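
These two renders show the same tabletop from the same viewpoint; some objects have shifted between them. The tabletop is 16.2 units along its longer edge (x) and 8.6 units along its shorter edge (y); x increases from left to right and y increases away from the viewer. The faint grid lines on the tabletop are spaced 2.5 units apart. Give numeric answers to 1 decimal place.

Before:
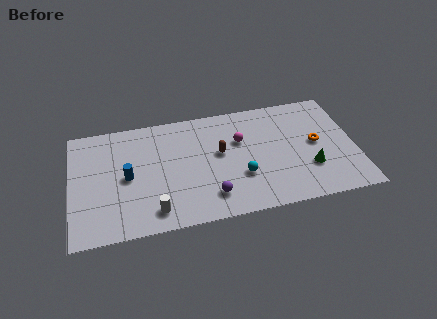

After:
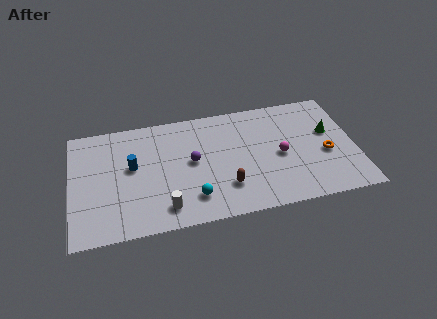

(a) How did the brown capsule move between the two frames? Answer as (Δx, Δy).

(0.2, -2.6)

From the two frames, the brown capsule sits at roughly (8.5, 4.9) before and (8.7, 2.3) after.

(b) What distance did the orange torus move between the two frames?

1.0

The orange torus was near (14.0, 4.5) before and (14.5, 3.6) after, so it travelled √(0.5² + 0.9²) ≈ 1.0 units.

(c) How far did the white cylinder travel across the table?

0.6

The white cylinder was near (4.6, 1.4) before and (5.2, 1.5) after, so it travelled √(0.6² + 0.1²) ≈ 0.6 units.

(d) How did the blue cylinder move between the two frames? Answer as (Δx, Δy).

(0.3, 0.7)

The blue cylinder started near (3.2, 4.2) and ended near (3.5, 4.9).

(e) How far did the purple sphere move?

2.9

From (7.8, 1.8) to (6.9, 4.6), the purple sphere covered √(0.9² + 2.8²) ≈ 2.9 units.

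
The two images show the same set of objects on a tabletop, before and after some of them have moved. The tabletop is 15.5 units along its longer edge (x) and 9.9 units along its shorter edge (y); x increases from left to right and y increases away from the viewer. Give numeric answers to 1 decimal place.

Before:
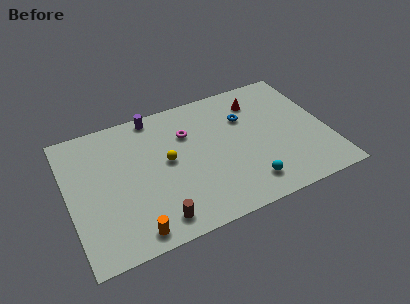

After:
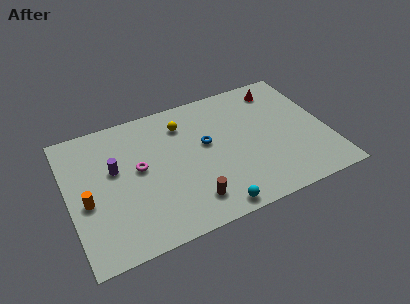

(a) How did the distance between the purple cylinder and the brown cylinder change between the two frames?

-1.9

Before: roughly 7.6 units apart; after: 5.7. That's 1.9 units closer together.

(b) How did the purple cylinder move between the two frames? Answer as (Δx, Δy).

(-2.7, -3.1)

The purple cylinder started near (5.5, 9.0) and ended near (2.8, 5.9).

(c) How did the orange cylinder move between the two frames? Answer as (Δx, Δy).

(-2.4, 3.1)

The orange cylinder started near (3.4, 1.1) and ended near (1.0, 4.2).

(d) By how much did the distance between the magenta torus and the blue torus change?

+0.6

The distance was about 3.5 in the first image and 4.1 in the second, so they moved 0.6 units further apart.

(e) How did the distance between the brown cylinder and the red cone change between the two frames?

-0.5

Before: roughly 9.4 units apart; after: 8.9. That's 0.5 units closer together.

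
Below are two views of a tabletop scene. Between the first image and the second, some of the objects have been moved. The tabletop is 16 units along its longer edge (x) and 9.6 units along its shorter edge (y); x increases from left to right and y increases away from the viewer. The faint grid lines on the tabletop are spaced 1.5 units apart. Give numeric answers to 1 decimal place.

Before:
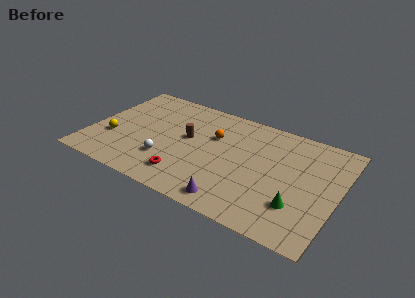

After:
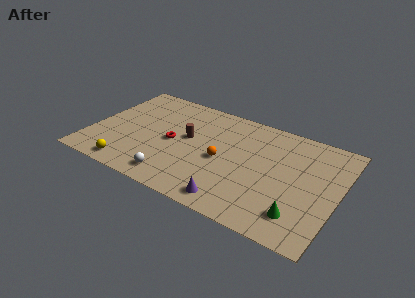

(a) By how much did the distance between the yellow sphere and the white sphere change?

-0.8

They were about 3.7 units apart before and 2.9 after — 0.8 units closer together.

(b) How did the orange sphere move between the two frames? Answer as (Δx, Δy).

(0.8, -1.9)

From the two frames, the orange sphere sits at roughly (7.8, 6.3) before and (8.6, 4.4) after.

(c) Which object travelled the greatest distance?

the red torus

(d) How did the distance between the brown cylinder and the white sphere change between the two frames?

+1.2

The distance was about 2.8 in the first image and 4.0 in the second, so they moved 1.2 units further apart.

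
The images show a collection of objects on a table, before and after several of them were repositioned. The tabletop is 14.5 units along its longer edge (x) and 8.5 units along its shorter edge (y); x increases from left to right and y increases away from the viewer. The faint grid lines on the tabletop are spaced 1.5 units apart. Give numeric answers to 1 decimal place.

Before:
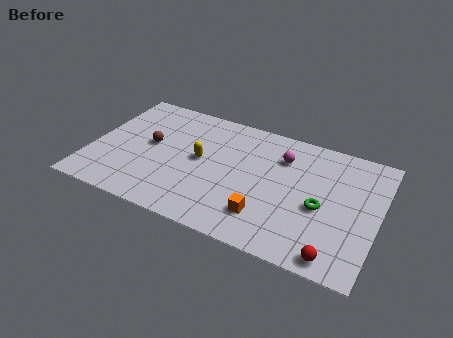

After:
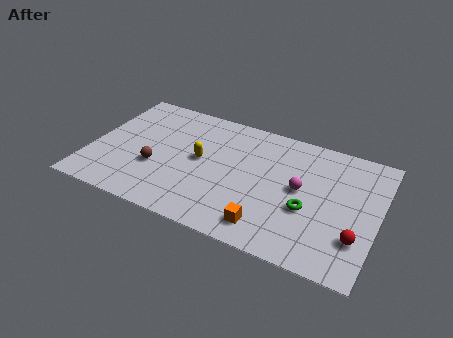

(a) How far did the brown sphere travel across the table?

1.6

The brown sphere was near (2.9, 4.6) before and (3.4, 3.1) after, so it travelled √(0.5² + 1.5²) ≈ 1.6 units.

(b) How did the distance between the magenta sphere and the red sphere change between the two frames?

-2.6

Before: roughly 6.3 units apart; after: 3.7. That's 2.6 units closer together.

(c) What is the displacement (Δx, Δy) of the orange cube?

(0.2, -0.6)

From the two frames, the orange cube sits at roughly (9.1, 2.0) before and (9.3, 1.4) after.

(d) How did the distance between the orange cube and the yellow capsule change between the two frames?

+0.5

The distance was about 4.4 in the first image and 4.9 in the second, so they moved 0.5 units further apart.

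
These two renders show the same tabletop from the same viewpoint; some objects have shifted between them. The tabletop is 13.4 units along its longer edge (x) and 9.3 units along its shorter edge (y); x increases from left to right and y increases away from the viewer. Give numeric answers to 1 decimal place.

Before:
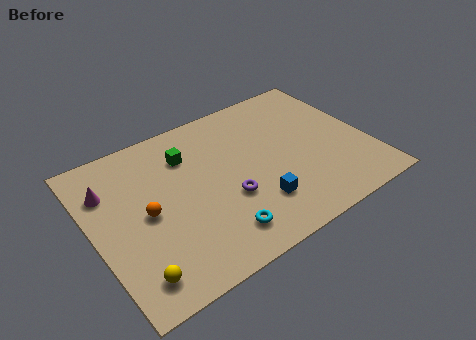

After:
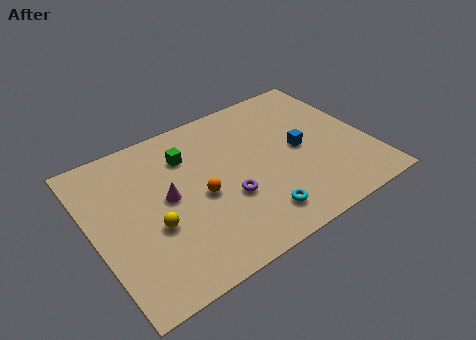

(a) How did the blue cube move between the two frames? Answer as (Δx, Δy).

(2.6, 2.2)

The blue cube started near (7.5, 2.4) and ended near (10.1, 4.6).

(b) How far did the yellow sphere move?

2.5

The yellow sphere moved from about (1.4, 1.5) to (2.7, 3.6), a distance of √(1.3² + 2.1²) ≈ 2.5.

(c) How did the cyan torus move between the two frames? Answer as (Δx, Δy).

(1.9, 0.0)

From the two frames, the cyan torus sits at roughly (5.5, 1.7) before and (7.4, 1.7) after.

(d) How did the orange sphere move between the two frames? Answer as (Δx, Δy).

(2.6, -0.3)

The orange sphere was at about (2.5, 4.5) and moved to about (5.1, 4.2).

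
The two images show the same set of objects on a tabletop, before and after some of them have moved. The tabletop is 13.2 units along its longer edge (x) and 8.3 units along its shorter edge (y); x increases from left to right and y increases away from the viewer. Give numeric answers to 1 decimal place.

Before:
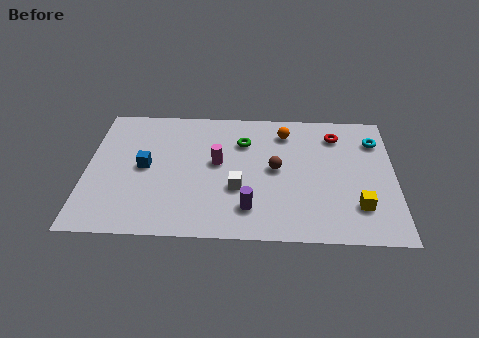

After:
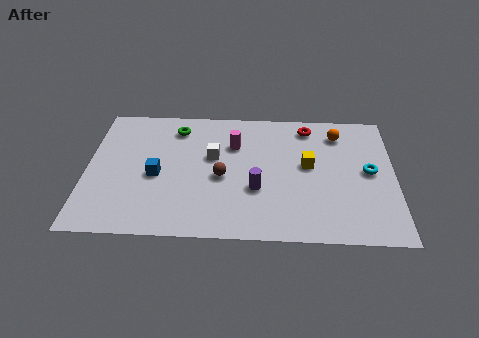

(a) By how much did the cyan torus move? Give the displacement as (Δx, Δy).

(-0.3, -2.0)

The cyan torus was at about (12.4, 6.3) and moved to about (12.1, 4.3).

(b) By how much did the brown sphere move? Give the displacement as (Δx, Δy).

(-2.3, -0.6)

From the two frames, the brown sphere sits at roughly (8.1, 4.3) before and (5.8, 3.7) after.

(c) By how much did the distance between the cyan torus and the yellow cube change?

-1.7

The distance was about 4.3 in the first image and 2.6 in the second, so they moved 1.7 units closer together.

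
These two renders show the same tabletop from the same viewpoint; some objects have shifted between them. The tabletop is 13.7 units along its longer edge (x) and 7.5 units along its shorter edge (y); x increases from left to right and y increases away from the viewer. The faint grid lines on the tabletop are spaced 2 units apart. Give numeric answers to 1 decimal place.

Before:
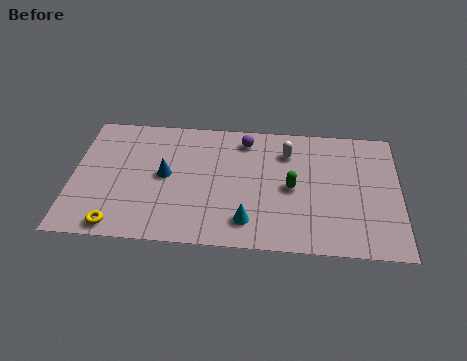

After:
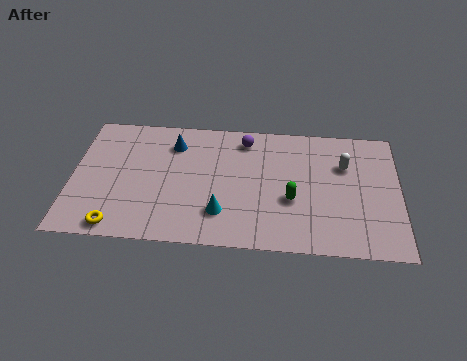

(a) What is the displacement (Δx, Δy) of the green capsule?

(0.0, -0.7)

From the two frames, the green capsule sits at roughly (9.2, 3.6) before and (9.2, 2.9) after.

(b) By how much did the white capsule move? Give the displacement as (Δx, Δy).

(2.4, -0.6)

The white capsule was at about (9.0, 5.7) and moved to about (11.4, 5.1).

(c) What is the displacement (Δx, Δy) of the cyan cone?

(-1.1, 0.4)

From the two frames, the cyan cone sits at roughly (7.4, 1.5) before and (6.3, 1.9) after.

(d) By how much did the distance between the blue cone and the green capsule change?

+0.5

Before: roughly 5.3 units apart; after: 5.8. That's 0.5 units further apart.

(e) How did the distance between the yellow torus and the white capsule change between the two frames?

+1.8

The distance was about 8.5 in the first image and 10.3 in the second, so they moved 1.8 units further apart.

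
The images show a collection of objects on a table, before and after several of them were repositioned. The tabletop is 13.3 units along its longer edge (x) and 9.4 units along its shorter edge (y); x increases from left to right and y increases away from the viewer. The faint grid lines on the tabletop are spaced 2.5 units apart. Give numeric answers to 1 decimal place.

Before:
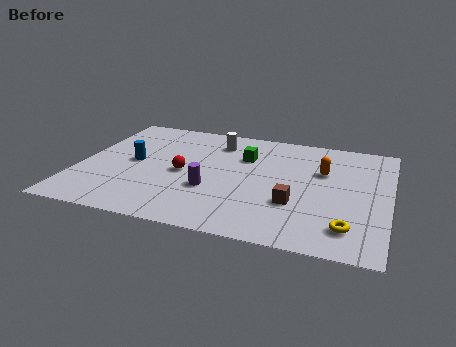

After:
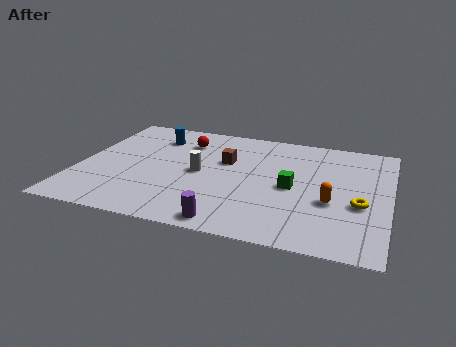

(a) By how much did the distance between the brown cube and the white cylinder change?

-4.1

They were about 5.7 units apart before and 1.6 after — 4.1 units closer together.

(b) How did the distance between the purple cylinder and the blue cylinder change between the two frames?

+3.6

The distance was about 3.8 in the first image and 7.4 in the second, so they moved 3.6 units further apart.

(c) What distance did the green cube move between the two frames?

3.0

From (7.0, 6.5) to (9.2, 4.4), the green cube covered √(2.2² + 2.1²) ≈ 3.0 units.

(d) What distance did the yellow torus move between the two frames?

1.9

The yellow torus was near (11.7, 1.8) before and (12.1, 3.7) after, so it travelled √(0.4² + 1.9²) ≈ 1.9 units.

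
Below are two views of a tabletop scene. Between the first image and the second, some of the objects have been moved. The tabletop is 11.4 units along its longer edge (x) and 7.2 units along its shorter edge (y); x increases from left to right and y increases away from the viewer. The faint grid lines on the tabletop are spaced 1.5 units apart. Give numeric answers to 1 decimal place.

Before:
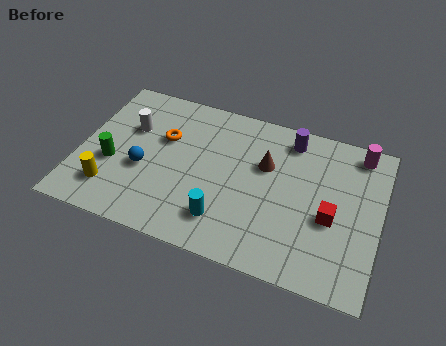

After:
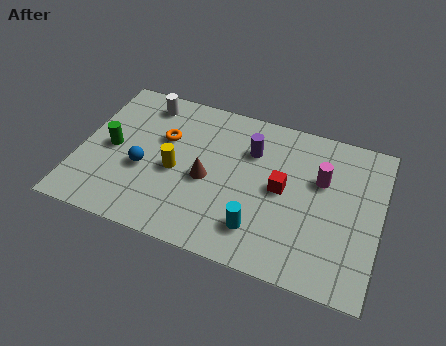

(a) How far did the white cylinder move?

1.5

The white cylinder moved from about (1.8, 4.7) to (2.2, 6.1), a distance of √(0.4² + 1.4²) ≈ 1.5.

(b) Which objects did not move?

the blue sphere and the orange torus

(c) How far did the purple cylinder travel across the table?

1.7

From (7.8, 6.1) to (6.4, 5.1), the purple cylinder covered √(1.4² + 1.0²) ≈ 1.7 units.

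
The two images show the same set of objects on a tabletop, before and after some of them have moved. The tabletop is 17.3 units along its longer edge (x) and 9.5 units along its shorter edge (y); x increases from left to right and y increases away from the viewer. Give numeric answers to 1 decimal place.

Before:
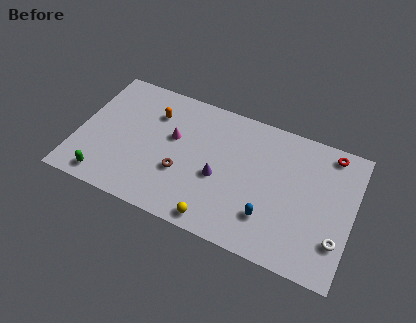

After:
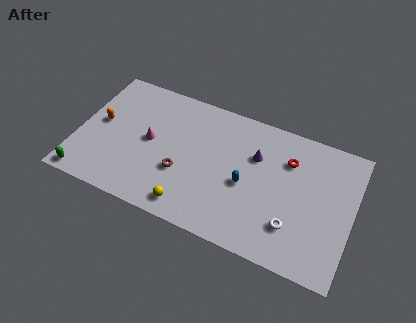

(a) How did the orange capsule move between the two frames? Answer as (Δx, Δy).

(-3.2, -1.9)

The orange capsule was at about (4.5, 7.0) and moved to about (1.3, 5.1).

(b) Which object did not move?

the brown torus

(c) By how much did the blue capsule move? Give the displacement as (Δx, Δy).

(-1.6, 1.7)

The blue capsule was at about (12.3, 2.5) and moved to about (10.7, 4.2).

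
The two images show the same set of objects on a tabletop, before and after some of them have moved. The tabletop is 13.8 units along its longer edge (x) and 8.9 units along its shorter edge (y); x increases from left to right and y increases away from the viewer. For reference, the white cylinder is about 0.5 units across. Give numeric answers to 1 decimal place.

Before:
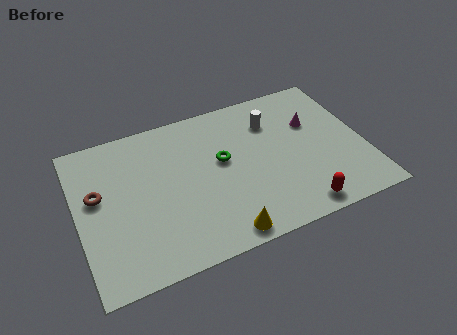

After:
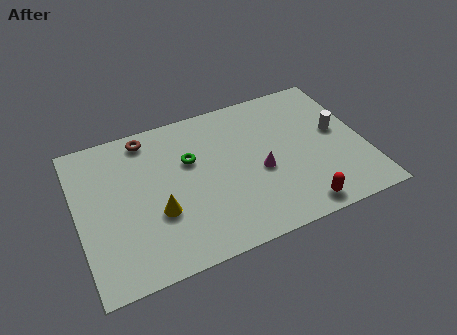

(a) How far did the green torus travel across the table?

1.6

The green torus was near (7.0, 5.1) before and (5.5, 5.7) after, so it travelled √(1.5² + 0.6²) ≈ 1.6 units.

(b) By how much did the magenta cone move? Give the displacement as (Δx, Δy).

(-2.8, -2.0)

The magenta cone started near (11.5, 5.8) and ended near (8.7, 3.8).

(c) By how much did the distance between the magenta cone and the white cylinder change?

+2.0

Before: roughly 2.1 units apart; after: 4.1. That's 2.0 units further apart.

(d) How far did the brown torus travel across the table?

3.7

The brown torus was near (1.0, 5.2) before and (3.6, 7.8) after, so it travelled √(2.6² + 2.6²) ≈ 3.7 units.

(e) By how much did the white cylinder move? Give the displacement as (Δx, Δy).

(3.0, -1.7)

The white cylinder was at about (9.6, 6.6) and moved to about (12.6, 4.9).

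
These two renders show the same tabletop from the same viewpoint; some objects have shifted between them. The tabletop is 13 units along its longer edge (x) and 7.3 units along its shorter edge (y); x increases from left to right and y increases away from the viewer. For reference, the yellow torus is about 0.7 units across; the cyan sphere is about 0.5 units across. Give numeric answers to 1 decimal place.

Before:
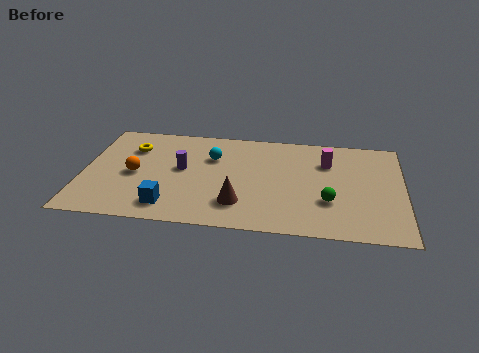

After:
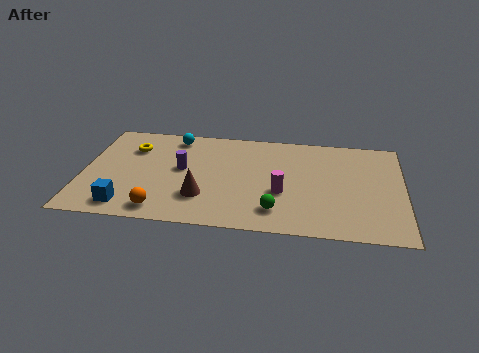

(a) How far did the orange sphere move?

2.7

The orange sphere moved from about (2.1, 3.4) to (3.3, 1.0), a distance of √(1.2² + 2.4²) ≈ 2.7.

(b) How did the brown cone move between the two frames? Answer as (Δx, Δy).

(-1.5, 0.3)

The brown cone was at about (6.4, 1.8) and moved to about (4.9, 2.1).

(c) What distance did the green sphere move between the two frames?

2.3

From (10.0, 2.4) to (7.9, 1.5), the green sphere covered √(2.1² + 0.9²) ≈ 2.3 units.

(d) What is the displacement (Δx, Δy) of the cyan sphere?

(-1.6, 1.3)

The cyan sphere started near (5.2, 5.0) and ended near (3.6, 6.3).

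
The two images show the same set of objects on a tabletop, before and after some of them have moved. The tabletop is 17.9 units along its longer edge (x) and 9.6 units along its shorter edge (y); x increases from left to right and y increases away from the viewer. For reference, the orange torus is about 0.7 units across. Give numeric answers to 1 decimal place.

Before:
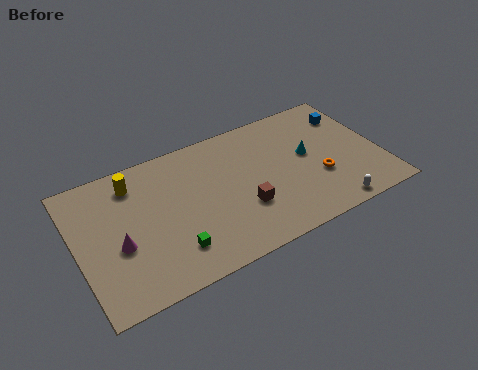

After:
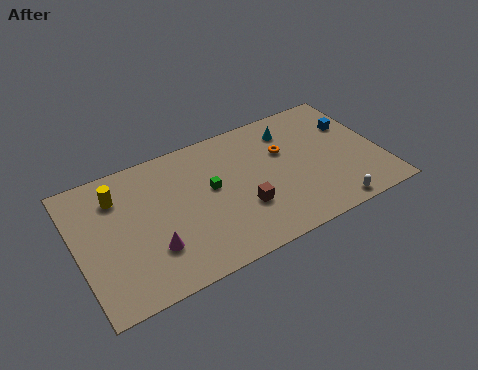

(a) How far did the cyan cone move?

2.4

The cyan cone moved from about (13.7, 5.3) to (13.0, 7.6), a distance of √(0.7² + 2.3²) ≈ 2.4.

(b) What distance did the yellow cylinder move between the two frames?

1.1

The yellow cylinder was near (3.6, 7.8) before and (2.6, 7.3) after, so it travelled √(1.0² + 0.5²) ≈ 1.1 units.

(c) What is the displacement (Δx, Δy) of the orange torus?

(-1.7, 2.8)

The orange torus was at about (14.1, 3.4) and moved to about (12.4, 6.2).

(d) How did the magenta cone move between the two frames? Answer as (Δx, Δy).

(1.8, -1.1)

From the two frames, the magenta cone sits at roughly (2.3, 3.9) before and (4.1, 2.8) after.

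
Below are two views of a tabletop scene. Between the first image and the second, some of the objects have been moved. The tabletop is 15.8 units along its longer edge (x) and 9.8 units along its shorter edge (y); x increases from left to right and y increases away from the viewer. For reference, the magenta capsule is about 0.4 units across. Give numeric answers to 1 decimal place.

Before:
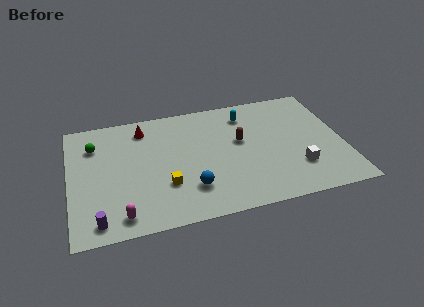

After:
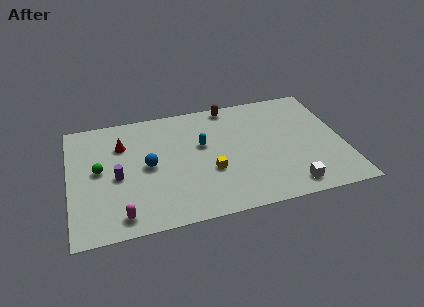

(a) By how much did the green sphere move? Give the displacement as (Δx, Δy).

(0.2, -2.1)

From the two frames, the green sphere sits at roughly (1.5, 7.3) before and (1.7, 5.2) after.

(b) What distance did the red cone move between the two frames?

1.7

The red cone moved from about (4.4, 8.1) to (3.1, 7.0), a distance of √(1.3² + 1.1²) ≈ 1.7.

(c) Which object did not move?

the magenta capsule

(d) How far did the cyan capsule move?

3.4

From (10.4, 7.9) to (7.7, 5.9), the cyan capsule covered √(2.7² + 2.0²) ≈ 3.4 units.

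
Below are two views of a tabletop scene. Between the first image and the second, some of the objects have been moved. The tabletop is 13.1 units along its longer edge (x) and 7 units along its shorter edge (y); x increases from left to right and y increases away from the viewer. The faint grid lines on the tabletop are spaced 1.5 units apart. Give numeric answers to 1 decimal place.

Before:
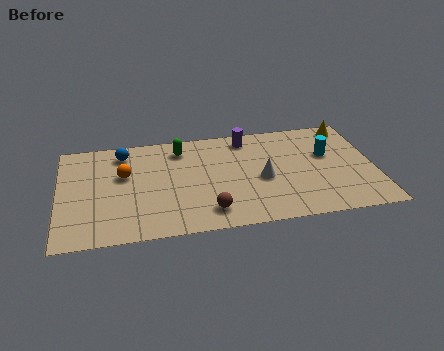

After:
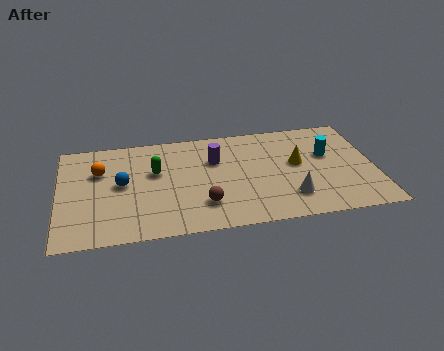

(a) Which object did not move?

the cyan cylinder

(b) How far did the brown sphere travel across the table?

0.5

The brown sphere was near (6.1, 1.3) before and (5.9, 1.8) after, so it travelled √(0.2² + 0.5²) ≈ 0.5 units.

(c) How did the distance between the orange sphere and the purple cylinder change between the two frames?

-0.7

They were about 5.5 units apart before and 4.8 after — 0.7 units closer together.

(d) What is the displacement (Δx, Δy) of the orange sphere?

(-1.0, 0.4)

The orange sphere was at about (2.7, 4.3) and moved to about (1.7, 4.7).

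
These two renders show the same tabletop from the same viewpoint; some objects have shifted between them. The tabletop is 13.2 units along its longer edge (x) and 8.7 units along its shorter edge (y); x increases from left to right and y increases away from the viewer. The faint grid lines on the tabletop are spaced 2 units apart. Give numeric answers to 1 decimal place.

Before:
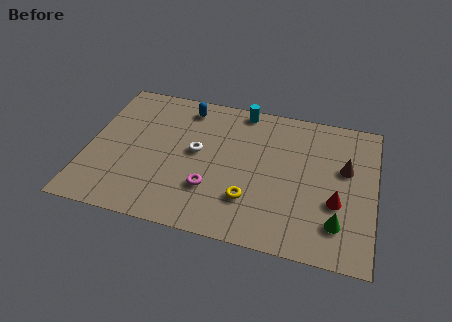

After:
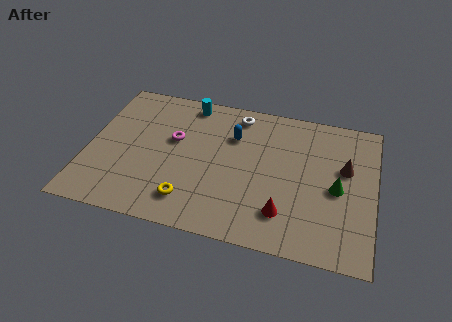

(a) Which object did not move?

the brown cone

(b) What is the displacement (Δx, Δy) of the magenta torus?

(-1.9, 2.6)

The magenta torus was at about (5.8, 2.6) and moved to about (3.9, 5.2).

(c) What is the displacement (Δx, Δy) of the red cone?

(-2.3, -1.2)

The red cone was at about (11.5, 3.2) and moved to about (9.2, 2.0).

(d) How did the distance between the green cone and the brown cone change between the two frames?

-2.0

They were about 3.3 units apart before and 1.3 after — 2.0 units closer together.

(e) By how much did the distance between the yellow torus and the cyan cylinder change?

+0.5

The distance was about 5.5 in the first image and 6.0 in the second, so they moved 0.5 units further apart.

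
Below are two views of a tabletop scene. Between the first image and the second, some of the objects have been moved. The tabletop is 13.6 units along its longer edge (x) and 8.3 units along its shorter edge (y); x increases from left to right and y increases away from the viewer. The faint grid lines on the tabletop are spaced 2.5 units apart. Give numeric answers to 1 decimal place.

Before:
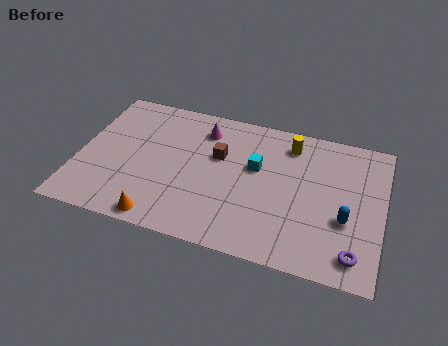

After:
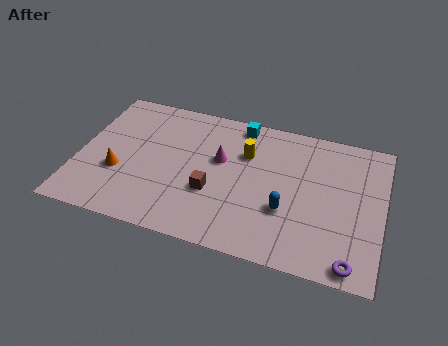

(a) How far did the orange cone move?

3.0

From (4.0, 0.8) to (1.9, 3.0), the orange cone covered √(2.1² + 2.2²) ≈ 3.0 units.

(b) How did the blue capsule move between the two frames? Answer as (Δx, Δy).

(-2.6, -0.2)

The blue capsule was at about (12.0, 3.1) and moved to about (9.4, 2.9).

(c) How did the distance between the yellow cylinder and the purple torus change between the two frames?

+0.6

Before: roughly 6.4 units apart; after: 7.0. That's 0.6 units further apart.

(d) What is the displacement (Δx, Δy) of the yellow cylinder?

(-1.9, -1.1)

The yellow cylinder started near (9.3, 6.8) and ended near (7.4, 5.7).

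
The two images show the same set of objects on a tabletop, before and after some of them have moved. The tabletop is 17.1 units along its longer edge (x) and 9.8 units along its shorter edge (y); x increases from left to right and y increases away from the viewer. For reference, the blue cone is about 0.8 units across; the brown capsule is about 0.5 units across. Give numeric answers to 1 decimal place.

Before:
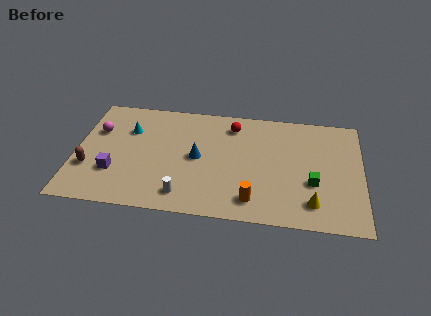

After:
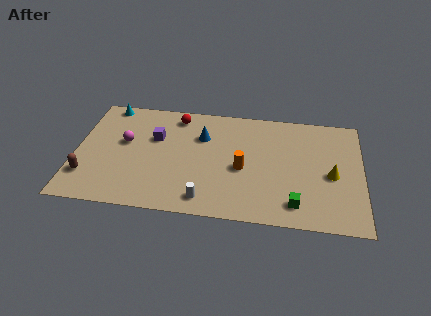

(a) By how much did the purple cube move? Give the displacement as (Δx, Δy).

(2.3, 3.3)

The purple cube was at about (2.4, 3.0) and moved to about (4.7, 6.3).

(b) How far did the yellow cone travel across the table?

2.7

From (14.2, 1.9) to (15.3, 4.4), the yellow cone covered √(1.1² + 2.5²) ≈ 2.7 units.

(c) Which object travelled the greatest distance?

the purple cube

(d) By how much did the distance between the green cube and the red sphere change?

+3.3

Before: roughly 6.6 units apart; after: 9.9. That's 3.3 units further apart.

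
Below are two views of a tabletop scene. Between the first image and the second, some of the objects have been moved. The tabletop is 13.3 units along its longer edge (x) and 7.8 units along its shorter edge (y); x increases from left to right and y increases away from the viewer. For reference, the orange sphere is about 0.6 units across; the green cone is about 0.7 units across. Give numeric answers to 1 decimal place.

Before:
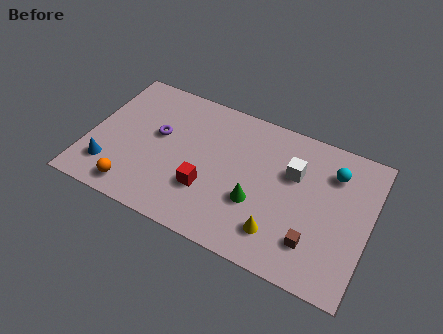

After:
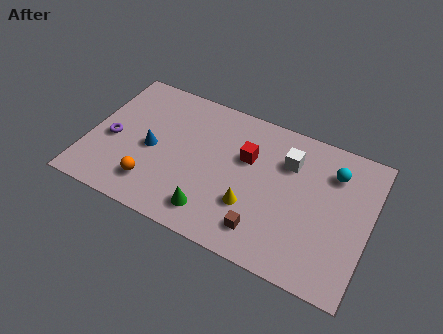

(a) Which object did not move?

the cyan sphere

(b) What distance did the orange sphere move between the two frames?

1.0

The orange sphere was near (2.5, 1.1) before and (3.3, 1.7) after, so it travelled √(0.8² + 0.6²) ≈ 1.0 units.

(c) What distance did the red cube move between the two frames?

3.0

The red cube was near (5.8, 2.5) before and (7.4, 5.0) after, so it travelled √(1.6² + 2.5²) ≈ 3.0 units.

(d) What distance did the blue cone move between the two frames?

2.5

From (1.2, 1.8) to (3.0, 3.6), the blue cone covered √(1.8² + 1.8²) ≈ 2.5 units.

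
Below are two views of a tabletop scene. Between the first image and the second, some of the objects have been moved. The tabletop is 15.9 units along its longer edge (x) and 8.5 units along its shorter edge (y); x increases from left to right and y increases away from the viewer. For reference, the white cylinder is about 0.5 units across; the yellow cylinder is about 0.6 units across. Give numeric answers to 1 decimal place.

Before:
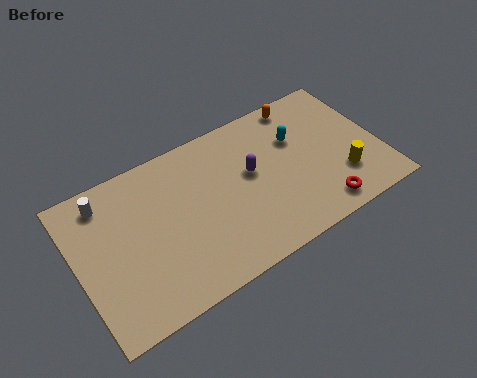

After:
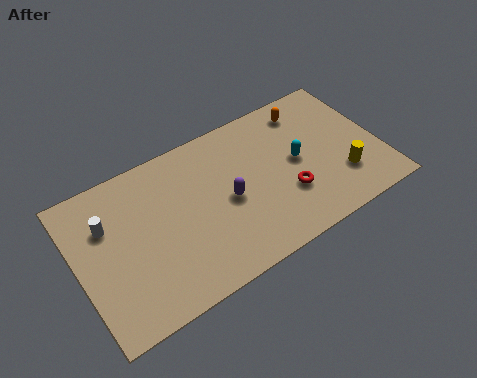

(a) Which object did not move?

the yellow cylinder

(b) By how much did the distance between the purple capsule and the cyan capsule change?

+1.1

The distance was about 2.7 in the first image and 3.8 in the second, so they moved 1.1 units further apart.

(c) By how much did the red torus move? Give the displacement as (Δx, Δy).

(-1.5, 1.6)

From the two frames, the red torus sits at roughly (12.3, 1.2) before and (10.8, 2.8) after.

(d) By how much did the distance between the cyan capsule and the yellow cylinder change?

-0.9

Before: roughly 3.8 units apart; after: 2.9. That's 0.9 units closer together.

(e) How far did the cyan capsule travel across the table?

1.3

From (11.8, 5.7) to (11.6, 4.4), the cyan capsule covered √(0.2² + 1.3²) ≈ 1.3 units.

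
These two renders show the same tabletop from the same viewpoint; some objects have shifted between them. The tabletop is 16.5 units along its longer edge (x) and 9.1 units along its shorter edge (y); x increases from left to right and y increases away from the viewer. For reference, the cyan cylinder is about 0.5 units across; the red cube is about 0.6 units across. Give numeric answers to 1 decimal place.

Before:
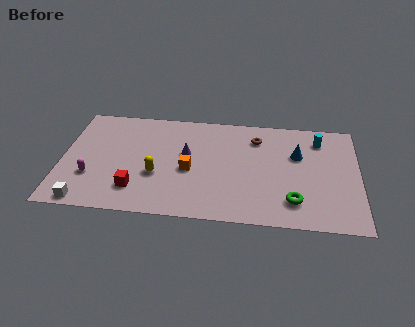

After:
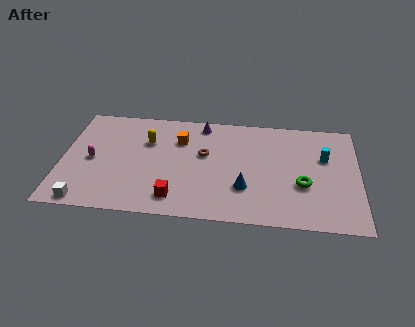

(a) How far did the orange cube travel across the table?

2.6

The orange cube moved from about (7.1, 4.0) to (6.5, 6.5), a distance of √(0.6² + 2.5²) ≈ 2.6.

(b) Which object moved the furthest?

the blue cone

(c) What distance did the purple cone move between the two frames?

2.7

The purple cone was near (6.9, 5.4) before and (7.7, 8.0) after, so it travelled √(0.8² + 2.6²) ≈ 2.7 units.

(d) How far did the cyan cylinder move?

1.5

The cyan cylinder was near (14.3, 7.3) before and (14.6, 5.8) after, so it travelled √(0.3² + 1.5²) ≈ 1.5 units.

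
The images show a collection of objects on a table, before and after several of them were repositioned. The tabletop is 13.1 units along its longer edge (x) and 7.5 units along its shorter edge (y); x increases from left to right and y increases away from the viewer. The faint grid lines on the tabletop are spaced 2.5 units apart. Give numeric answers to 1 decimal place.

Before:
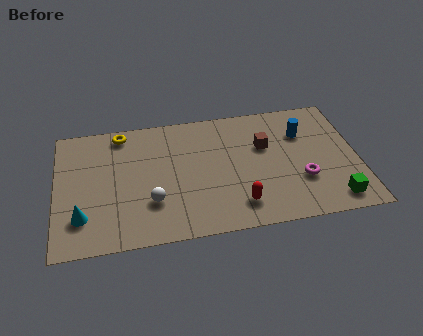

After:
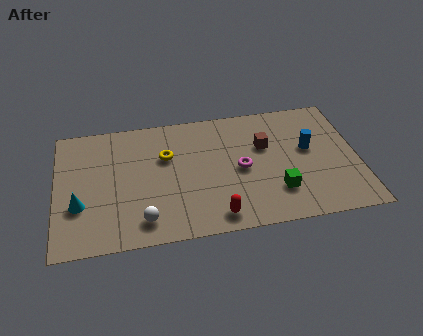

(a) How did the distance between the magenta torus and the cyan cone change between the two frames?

-2.4

Before: roughly 9.5 units apart; after: 7.1. That's 2.4 units closer together.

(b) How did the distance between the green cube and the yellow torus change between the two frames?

-5.0

The distance was about 10.5 in the first image and 5.5 in the second, so they moved 5.0 units closer together.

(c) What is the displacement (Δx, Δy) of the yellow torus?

(1.9, -1.7)

From the two frames, the yellow torus sits at roughly (2.9, 6.6) before and (4.8, 4.9) after.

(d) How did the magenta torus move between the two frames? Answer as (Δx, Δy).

(-2.6, 1.1)

The magenta torus started near (10.6, 2.5) and ended near (8.0, 3.6).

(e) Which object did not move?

the brown cube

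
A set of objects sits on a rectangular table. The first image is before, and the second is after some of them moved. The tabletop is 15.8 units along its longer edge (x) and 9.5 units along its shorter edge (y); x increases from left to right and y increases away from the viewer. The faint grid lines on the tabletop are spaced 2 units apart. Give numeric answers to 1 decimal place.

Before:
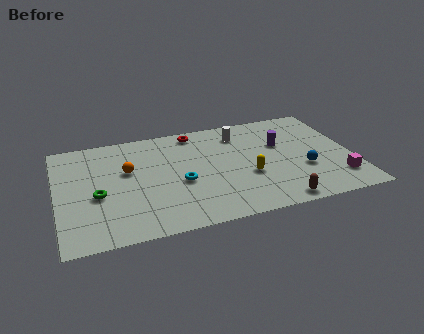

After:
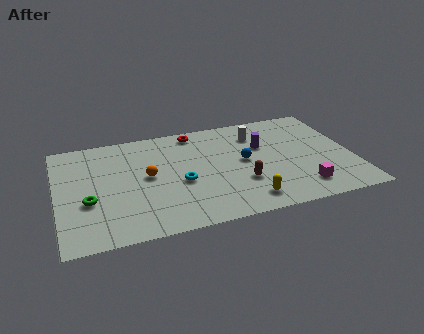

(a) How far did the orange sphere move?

1.3

The orange sphere was near (3.8, 5.8) before and (4.8, 5.0) after, so it travelled √(1.0² + 0.8²) ≈ 1.3 units.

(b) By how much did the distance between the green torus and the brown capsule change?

-1.7

Before: roughly 9.8 units apart; after: 8.1. That's 1.7 units closer together.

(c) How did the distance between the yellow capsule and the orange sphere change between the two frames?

-0.6

They were about 6.7 units apart before and 6.1 after — 0.6 units closer together.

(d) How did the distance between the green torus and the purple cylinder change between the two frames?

-0.4

The distance was about 10.2 in the first image and 9.8 in the second, so they moved 0.4 units closer together.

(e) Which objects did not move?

the red torus and the cyan torus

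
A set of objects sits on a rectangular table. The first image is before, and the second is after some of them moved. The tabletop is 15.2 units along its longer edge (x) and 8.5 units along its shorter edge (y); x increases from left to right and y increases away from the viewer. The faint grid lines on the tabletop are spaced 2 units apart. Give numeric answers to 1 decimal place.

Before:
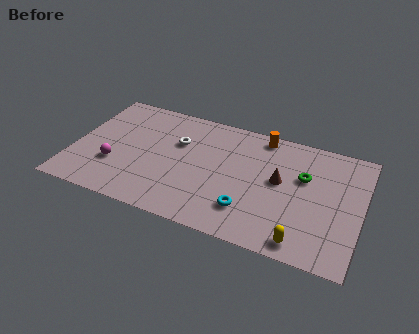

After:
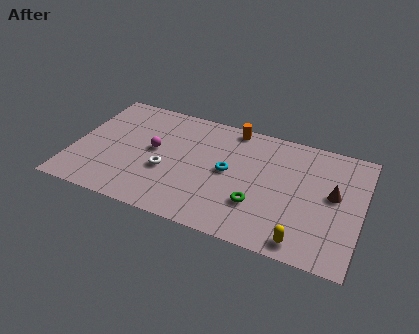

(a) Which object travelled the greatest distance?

the green torus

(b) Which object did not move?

the yellow capsule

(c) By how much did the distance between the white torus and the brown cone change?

+3.2

Before: roughly 5.6 units apart; after: 8.8. That's 3.2 units further apart.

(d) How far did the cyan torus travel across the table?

2.6

From (9.5, 2.1) to (8.2, 4.4), the cyan torus covered √(1.3² + 2.3²) ≈ 2.6 units.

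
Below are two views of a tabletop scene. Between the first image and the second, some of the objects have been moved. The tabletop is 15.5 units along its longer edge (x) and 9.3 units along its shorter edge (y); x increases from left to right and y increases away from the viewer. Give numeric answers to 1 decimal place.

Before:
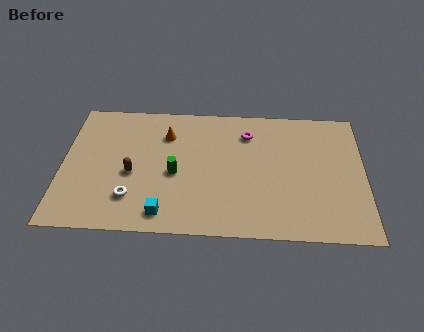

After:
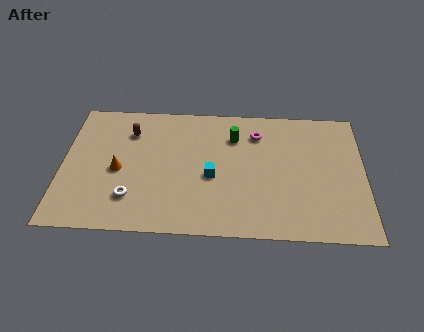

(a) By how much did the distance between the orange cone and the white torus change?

-2.9

They were about 4.9 units apart before and 2.0 after — 2.9 units closer together.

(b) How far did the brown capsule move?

3.0

From (3.6, 4.0) to (3.4, 7.0), the brown capsule covered √(0.2² + 3.0²) ≈ 3.0 units.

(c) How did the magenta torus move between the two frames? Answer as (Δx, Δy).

(0.5, 0.0)

The magenta torus started near (9.5, 7.2) and ended near (10.0, 7.2).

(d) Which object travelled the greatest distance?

the green cylinder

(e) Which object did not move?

the white torus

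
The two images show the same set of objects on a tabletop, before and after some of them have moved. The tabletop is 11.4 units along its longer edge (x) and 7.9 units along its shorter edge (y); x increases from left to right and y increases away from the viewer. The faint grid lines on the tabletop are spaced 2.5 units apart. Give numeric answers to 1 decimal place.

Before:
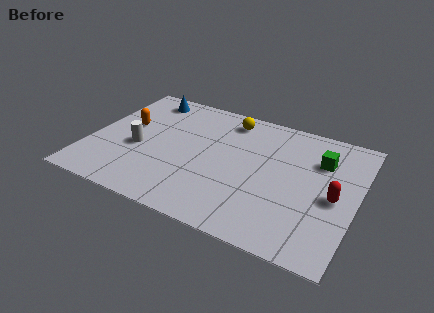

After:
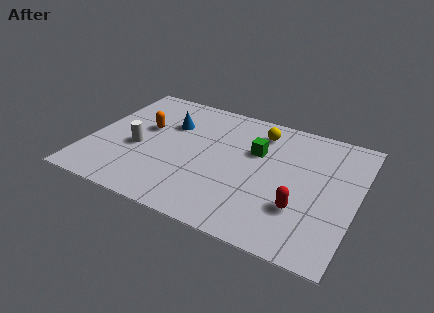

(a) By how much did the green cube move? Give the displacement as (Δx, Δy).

(-2.7, -0.5)

The green cube started near (9.7, 5.6) and ended near (7.0, 5.1).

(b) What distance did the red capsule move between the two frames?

1.8

The red capsule moved from about (10.5, 3.6) to (9.2, 2.4), a distance of √(1.3² + 1.2²) ≈ 1.8.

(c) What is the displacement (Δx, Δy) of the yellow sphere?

(1.4, -0.3)

From the two frames, the yellow sphere sits at roughly (5.6, 6.7) before and (7.0, 6.4) after.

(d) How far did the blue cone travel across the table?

1.9

From (1.9, 6.8) to (3.2, 5.4), the blue cone covered √(1.3² + 1.4²) ≈ 1.9 units.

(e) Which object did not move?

the white cylinder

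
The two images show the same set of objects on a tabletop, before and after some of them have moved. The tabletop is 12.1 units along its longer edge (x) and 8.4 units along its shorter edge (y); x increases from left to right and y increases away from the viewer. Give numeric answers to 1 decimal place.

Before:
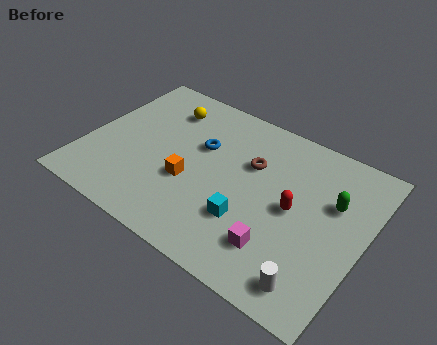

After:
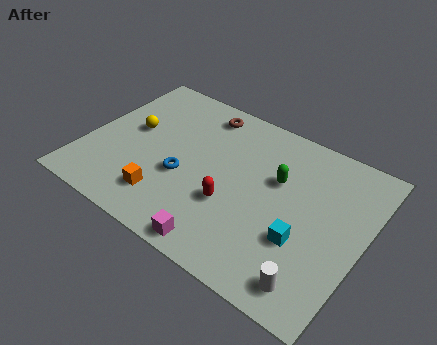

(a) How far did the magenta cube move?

2.5

The magenta cube was near (8.8, 2.0) before and (6.6, 0.8) after, so it travelled √(2.2² + 1.2²) ≈ 2.5 units.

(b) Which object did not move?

the white cylinder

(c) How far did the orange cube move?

1.6

The orange cube was near (4.7, 3.2) before and (3.9, 1.8) after, so it travelled √(0.8² + 1.4²) ≈ 1.6 units.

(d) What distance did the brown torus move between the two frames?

3.0

The brown torus was near (7.0, 5.5) before and (4.5, 7.2) after, so it travelled √(2.5² + 1.7²) ≈ 3.0 units.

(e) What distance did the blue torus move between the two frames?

2.0

The blue torus moved from about (4.8, 5.3) to (4.4, 3.3), a distance of √(0.4² + 2.0²) ≈ 2.0.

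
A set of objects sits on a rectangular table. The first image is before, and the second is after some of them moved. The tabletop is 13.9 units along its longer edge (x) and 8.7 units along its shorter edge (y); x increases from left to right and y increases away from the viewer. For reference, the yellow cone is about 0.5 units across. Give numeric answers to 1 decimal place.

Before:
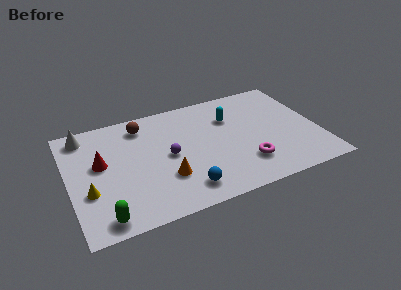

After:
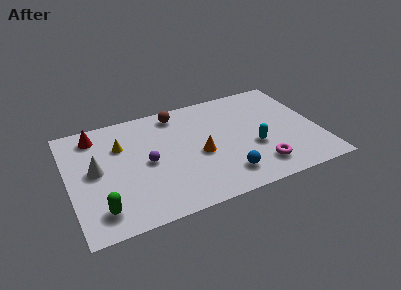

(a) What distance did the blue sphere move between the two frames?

2.3

From (6.1, 1.5) to (8.4, 1.7), the blue sphere covered √(2.3² + 0.2²) ≈ 2.3 units.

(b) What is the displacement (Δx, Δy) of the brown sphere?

(2.0, 0.3)

The brown sphere was at about (4.3, 7.2) and moved to about (6.3, 7.5).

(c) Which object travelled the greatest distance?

the yellow cone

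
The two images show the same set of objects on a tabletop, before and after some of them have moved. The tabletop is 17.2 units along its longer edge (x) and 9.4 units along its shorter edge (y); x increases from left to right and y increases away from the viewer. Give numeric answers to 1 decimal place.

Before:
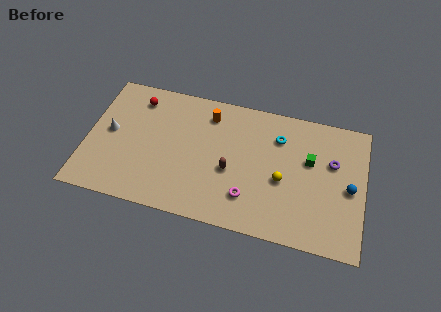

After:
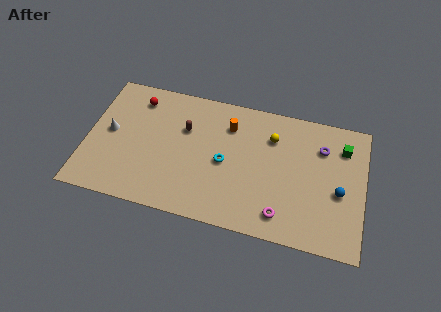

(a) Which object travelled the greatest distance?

the cyan torus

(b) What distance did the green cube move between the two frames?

2.4

The green cube moved from about (13.8, 5.8) to (15.8, 7.2), a distance of √(2.0² + 1.4²) ≈ 2.4.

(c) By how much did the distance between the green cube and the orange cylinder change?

+0.5

Before: roughly 6.6 units apart; after: 7.1. That's 0.5 units further apart.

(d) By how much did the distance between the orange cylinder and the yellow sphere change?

-3.3

The distance was about 6.0 in the first image and 2.7 in the second, so they moved 3.3 units closer together.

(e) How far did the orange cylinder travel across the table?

1.4

The orange cylinder moved from about (7.4, 7.6) to (8.7, 7.1), a distance of √(1.3² + 0.5²) ≈ 1.4.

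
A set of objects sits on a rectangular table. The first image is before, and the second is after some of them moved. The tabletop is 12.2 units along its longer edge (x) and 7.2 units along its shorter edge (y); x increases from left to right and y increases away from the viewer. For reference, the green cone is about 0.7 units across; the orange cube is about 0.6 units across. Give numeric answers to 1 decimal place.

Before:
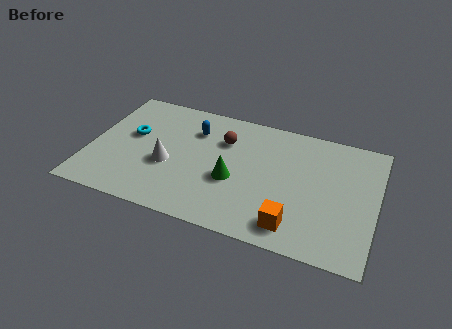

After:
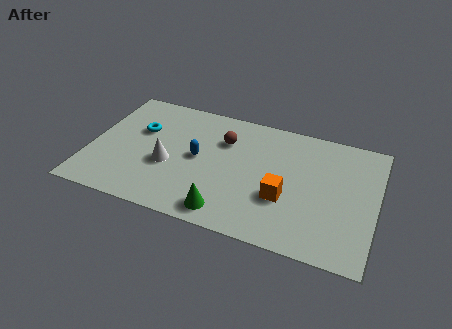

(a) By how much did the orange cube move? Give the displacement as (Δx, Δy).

(-0.5, 1.4)

From the two frames, the orange cube sits at roughly (8.9, 1.2) before and (8.4, 2.6) after.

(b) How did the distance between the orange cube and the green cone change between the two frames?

-0.4

They were about 3.2 units apart before and 2.8 after — 0.4 units closer together.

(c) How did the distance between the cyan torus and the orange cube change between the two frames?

-1.1

The distance was about 7.8 in the first image and 6.7 in the second, so they moved 1.1 units closer together.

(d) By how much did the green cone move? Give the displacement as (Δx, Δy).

(-0.1, -1.9)

The green cone was at about (6.2, 2.9) and moved to about (6.1, 1.0).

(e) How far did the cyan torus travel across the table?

0.5

From (1.7, 4.2) to (2.0, 4.6), the cyan torus covered √(0.3² + 0.4²) ≈ 0.5 units.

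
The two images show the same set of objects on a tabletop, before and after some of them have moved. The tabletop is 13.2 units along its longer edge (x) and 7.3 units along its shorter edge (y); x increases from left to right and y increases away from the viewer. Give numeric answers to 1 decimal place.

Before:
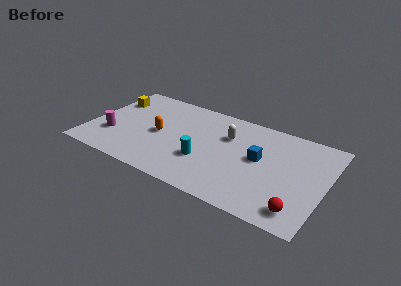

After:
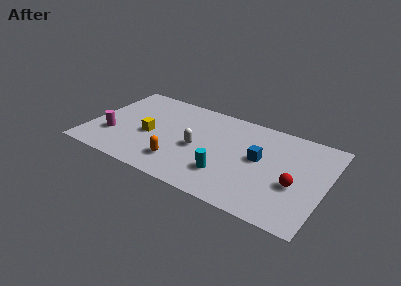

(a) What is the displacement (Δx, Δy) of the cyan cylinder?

(1.3, -0.5)

The cyan cylinder started near (6.6, 2.5) and ended near (7.9, 2.0).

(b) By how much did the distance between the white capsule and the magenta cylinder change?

-2.0

The distance was about 6.8 in the first image and 4.8 in the second, so they moved 2.0 units closer together.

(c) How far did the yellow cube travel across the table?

3.3

From (0.9, 5.3) to (3.4, 3.2), the yellow cube covered √(2.5² + 2.1²) ≈ 3.3 units.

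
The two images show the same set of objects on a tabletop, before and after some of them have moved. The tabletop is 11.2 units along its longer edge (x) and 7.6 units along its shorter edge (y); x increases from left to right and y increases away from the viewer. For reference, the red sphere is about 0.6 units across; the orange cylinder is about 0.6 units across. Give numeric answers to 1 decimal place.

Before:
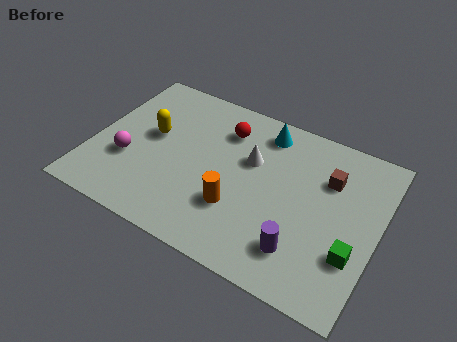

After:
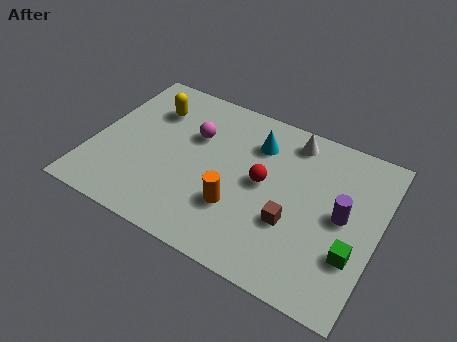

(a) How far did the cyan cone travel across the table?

0.7

The cyan cone was near (6.4, 6.4) before and (6.2, 5.7) after, so it travelled √(0.2² + 0.7²) ≈ 0.7 units.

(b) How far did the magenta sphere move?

3.3

The magenta sphere was near (1.5, 2.7) before and (3.8, 5.0) after, so it travelled √(2.3² + 2.3²) ≈ 3.3 units.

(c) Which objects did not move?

the green cube and the orange cylinder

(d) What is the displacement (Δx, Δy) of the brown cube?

(-1.1, -2.6)

The brown cube was at about (9.1, 5.3) and moved to about (8.0, 2.7).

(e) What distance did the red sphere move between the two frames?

2.5

The red sphere moved from about (4.9, 5.8) to (6.7, 4.0), a distance of √(1.8² + 1.8²) ≈ 2.5.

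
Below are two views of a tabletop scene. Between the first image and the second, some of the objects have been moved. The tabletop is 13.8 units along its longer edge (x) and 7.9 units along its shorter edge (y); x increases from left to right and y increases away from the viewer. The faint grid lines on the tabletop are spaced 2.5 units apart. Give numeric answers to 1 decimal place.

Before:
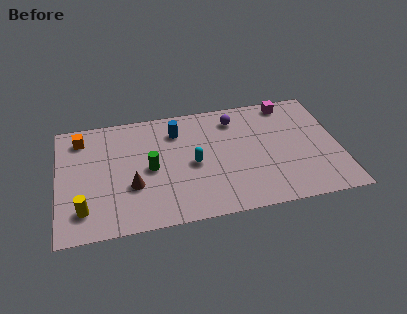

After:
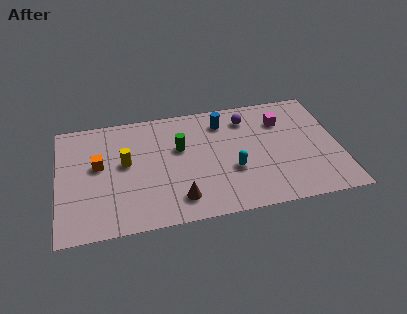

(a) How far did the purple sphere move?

0.6

The purple sphere moved from about (8.8, 6.4) to (9.4, 6.3), a distance of √(0.6² + 0.1²) ≈ 0.6.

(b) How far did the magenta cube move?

1.3

From (11.5, 7.0) to (11.1, 5.8), the magenta cube covered √(0.4² + 1.2²) ≈ 1.3 units.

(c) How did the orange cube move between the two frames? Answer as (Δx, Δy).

(0.8, -2.0)

The orange cube was at about (1.2, 6.5) and moved to about (2.0, 4.5).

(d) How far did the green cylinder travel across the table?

1.9

The green cylinder was near (4.5, 3.8) before and (6.0, 4.9) after, so it travelled √(1.5² + 1.1²) ≈ 1.9 units.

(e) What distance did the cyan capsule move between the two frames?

2.1

The cyan capsule moved from about (6.6, 3.7) to (8.5, 2.9), a distance of √(1.9² + 0.8²) ≈ 2.1.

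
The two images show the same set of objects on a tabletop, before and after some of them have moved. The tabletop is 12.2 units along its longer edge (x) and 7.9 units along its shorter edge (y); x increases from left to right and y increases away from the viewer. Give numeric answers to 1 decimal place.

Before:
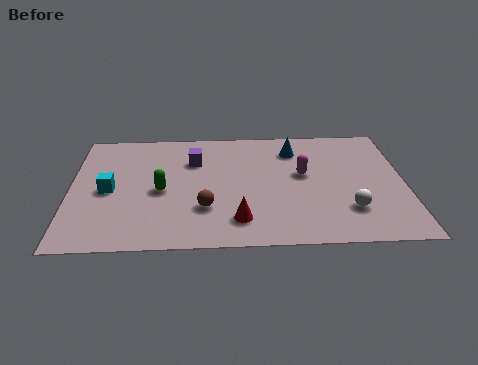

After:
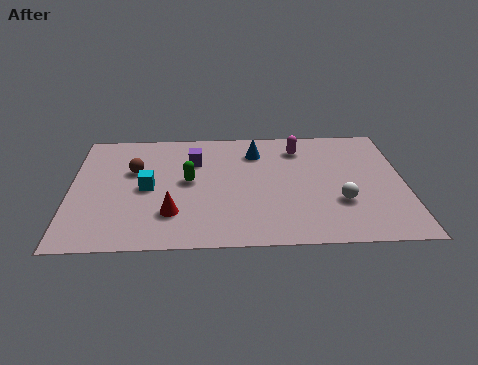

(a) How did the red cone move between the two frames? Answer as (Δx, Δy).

(-2.4, 0.5)

The red cone was at about (6.1, 1.6) and moved to about (3.7, 2.1).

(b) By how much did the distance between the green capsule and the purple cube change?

-0.9

Before: roughly 2.3 units apart; after: 1.4. That's 0.9 units closer together.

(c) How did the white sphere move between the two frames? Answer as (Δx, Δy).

(-0.3, 0.5)

The white sphere was at about (10.1, 2.1) and moved to about (9.8, 2.6).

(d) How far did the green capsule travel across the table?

1.2

From (3.3, 3.6) to (4.3, 4.2), the green capsule covered √(1.0² + 0.6²) ≈ 1.2 units.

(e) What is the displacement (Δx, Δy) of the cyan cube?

(1.4, 0.1)

The cyan cube started near (1.4, 3.7) and ended near (2.8, 3.8).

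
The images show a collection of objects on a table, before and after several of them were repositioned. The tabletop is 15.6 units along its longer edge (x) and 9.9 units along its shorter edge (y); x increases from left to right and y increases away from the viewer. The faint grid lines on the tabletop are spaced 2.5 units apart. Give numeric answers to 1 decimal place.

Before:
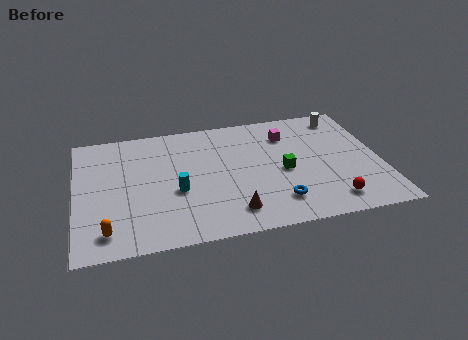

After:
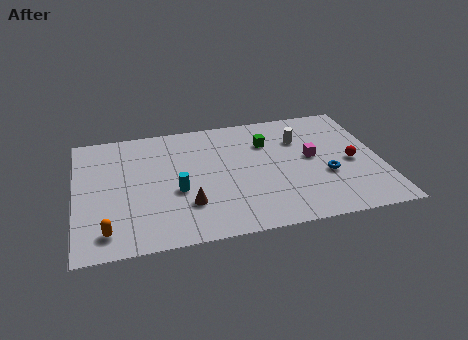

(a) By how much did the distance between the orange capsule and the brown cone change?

-2.0

Before: roughly 6.3 units apart; after: 4.3. That's 2.0 units closer together.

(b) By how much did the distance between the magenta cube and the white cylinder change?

-1.4

Before: roughly 3.2 units apart; after: 1.8. That's 1.4 units closer together.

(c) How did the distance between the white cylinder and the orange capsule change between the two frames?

-2.8

Before: roughly 14.3 units apart; after: 11.5. That's 2.8 units closer together.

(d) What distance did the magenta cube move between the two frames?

2.5

The magenta cube moved from about (11.0, 7.5) to (12.1, 5.3), a distance of √(1.1² + 2.2²) ≈ 2.5.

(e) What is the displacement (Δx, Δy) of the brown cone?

(-2.2, 1.0)

From the two frames, the brown cone sits at roughly (7.8, 1.8) before and (5.6, 2.8) after.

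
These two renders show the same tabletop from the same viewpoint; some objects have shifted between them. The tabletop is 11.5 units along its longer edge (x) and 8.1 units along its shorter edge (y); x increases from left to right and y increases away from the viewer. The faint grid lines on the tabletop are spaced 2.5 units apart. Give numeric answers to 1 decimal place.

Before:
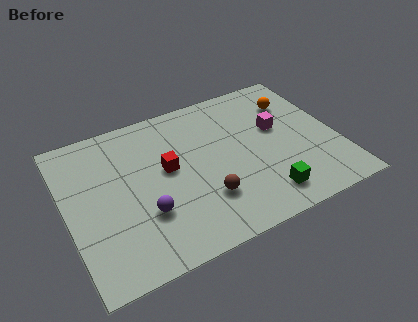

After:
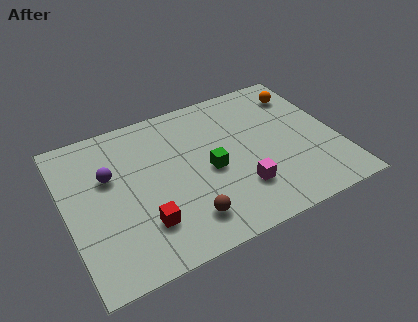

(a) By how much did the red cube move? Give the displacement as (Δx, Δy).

(-1.3, -2.4)

The red cube started near (4.3, 4.5) and ended near (3.0, 2.1).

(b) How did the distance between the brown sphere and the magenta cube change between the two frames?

-1.8

The distance was about 4.3 in the first image and 2.5 in the second, so they moved 1.8 units closer together.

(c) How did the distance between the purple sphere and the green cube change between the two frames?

-0.7

They were about 5.0 units apart before and 4.3 after — 0.7 units closer together.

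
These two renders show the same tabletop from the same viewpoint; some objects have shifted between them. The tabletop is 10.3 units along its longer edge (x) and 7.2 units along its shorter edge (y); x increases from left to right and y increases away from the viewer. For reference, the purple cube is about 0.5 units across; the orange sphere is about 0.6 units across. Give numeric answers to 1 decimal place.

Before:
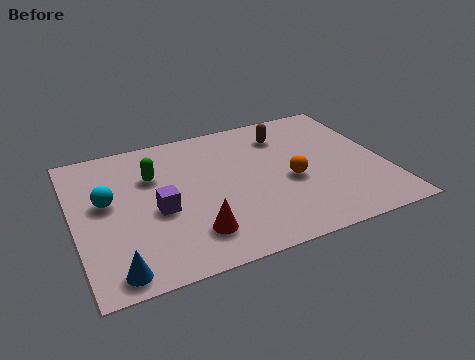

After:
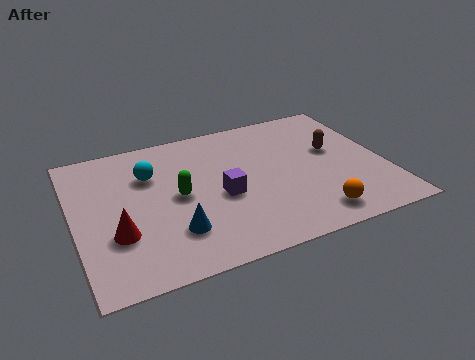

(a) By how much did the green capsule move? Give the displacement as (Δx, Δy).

(0.7, -1.3)

From the two frames, the green capsule sits at roughly (2.7, 4.9) before and (3.4, 3.6) after.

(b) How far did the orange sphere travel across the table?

2.1

The orange sphere moved from about (7.1, 3.1) to (7.6, 1.1), a distance of √(0.5² + 2.0²) ≈ 2.1.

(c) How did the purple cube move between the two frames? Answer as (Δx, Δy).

(2.1, 0.0)

The purple cube was at about (2.7, 3.1) and moved to about (4.8, 3.1).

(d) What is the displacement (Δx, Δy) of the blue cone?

(2.0, 1.1)

From the two frames, the blue cone sits at roughly (1.1, 0.8) before and (3.1, 1.9) after.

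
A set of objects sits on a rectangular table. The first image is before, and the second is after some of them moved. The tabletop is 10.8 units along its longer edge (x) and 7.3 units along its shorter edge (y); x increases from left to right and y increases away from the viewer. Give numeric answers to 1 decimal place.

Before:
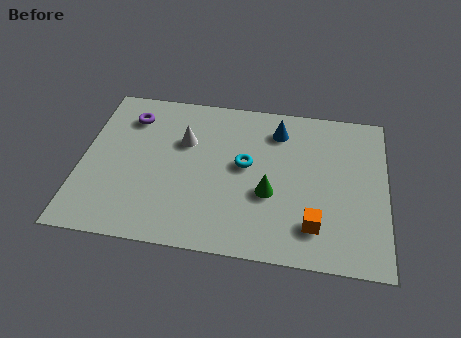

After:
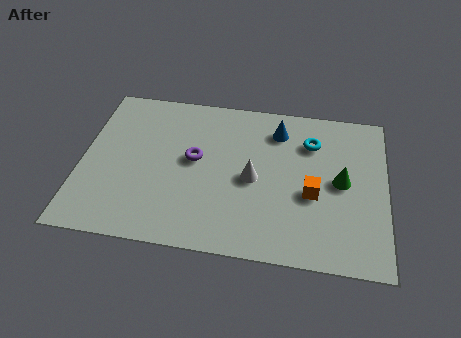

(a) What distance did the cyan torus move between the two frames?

2.7

From (5.8, 4.0) to (8.1, 5.4), the cyan torus covered √(2.3² + 1.4²) ≈ 2.7 units.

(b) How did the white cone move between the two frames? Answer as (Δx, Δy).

(2.5, -1.4)

The white cone started near (3.6, 4.8) and ended near (6.1, 3.4).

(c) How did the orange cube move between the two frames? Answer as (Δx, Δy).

(-0.1, 1.4)

The orange cube was at about (8.3, 1.6) and moved to about (8.2, 3.0).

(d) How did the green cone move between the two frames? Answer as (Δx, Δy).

(2.5, 0.9)

The green cone was at about (6.7, 2.8) and moved to about (9.2, 3.7).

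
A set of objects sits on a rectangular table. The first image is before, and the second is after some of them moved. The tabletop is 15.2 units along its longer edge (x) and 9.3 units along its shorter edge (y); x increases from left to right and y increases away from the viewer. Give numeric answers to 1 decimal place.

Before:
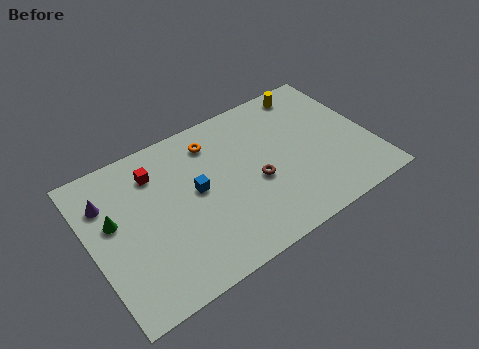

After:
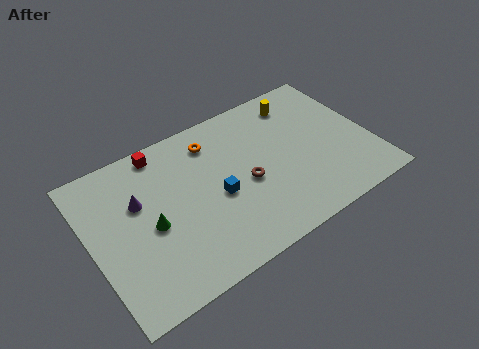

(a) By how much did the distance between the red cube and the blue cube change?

+1.9

The distance was about 2.9 in the first image and 4.8 in the second, so they moved 1.9 units further apart.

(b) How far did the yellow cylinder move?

0.9

The yellow cylinder was near (12.6, 8.2) before and (11.9, 7.7) after, so it travelled √(0.7² + 0.5²) ≈ 0.9 units.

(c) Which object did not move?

the orange torus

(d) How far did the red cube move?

1.2

From (3.8, 7.2) to (4.3, 8.3), the red cube covered √(0.5² + 1.1²) ≈ 1.2 units.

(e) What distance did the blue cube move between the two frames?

1.3

From (5.7, 5.0) to (6.7, 4.1), the blue cube covered √(1.0² + 0.9²) ≈ 1.3 units.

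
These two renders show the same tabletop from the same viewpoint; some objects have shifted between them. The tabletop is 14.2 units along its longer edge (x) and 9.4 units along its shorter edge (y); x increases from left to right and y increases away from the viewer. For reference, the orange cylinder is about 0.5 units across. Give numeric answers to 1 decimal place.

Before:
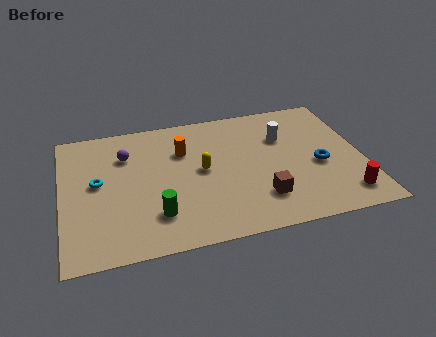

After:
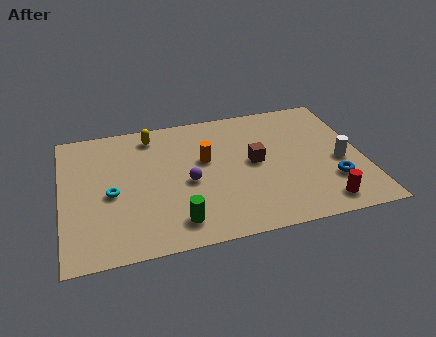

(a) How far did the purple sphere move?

3.8

The purple sphere was near (3.1, 6.8) before and (5.9, 4.2) after, so it travelled √(2.8² + 2.6²) ≈ 3.8 units.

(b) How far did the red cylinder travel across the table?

1.1

The red cylinder moved from about (13.1, 1.6) to (12.0, 1.3), a distance of √(1.1² + 0.3²) ≈ 1.1.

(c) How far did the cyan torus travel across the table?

1.1

From (1.7, 5.1) to (2.3, 4.2), the cyan torus covered √(0.6² + 0.9²) ≈ 1.1 units.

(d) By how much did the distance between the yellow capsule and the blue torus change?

+4.2

They were about 5.6 units apart before and 9.8 after — 4.2 units further apart.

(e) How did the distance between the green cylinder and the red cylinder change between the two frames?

-2.0

The distance was about 8.8 in the first image and 6.8 in the second, so they moved 2.0 units closer together.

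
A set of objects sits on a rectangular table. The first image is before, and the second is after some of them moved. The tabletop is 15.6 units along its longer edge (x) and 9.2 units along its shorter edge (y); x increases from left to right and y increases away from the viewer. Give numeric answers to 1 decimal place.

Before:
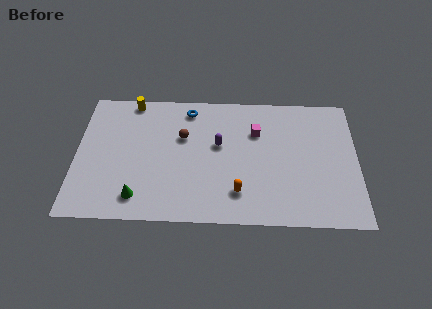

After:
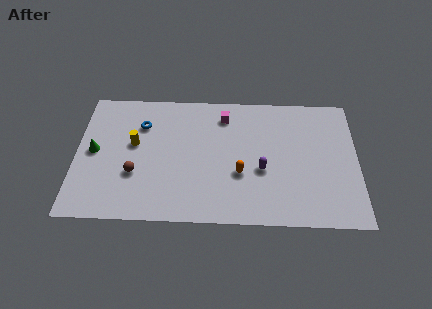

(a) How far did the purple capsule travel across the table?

2.9

The purple capsule moved from about (7.9, 5.4) to (10.3, 3.7), a distance of √(2.4² + 1.7²) ≈ 2.9.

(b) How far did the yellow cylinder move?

3.1

The yellow cylinder moved from about (3.0, 8.4) to (3.2, 5.3), a distance of √(0.2² + 3.1²) ≈ 3.1.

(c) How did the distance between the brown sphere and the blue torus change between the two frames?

+1.5

The distance was about 2.0 in the first image and 3.5 in the second, so they moved 1.5 units further apart.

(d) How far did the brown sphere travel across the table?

3.7

The brown sphere moved from about (5.9, 5.9) to (3.3, 3.2), a distance of √(2.6² + 2.7²) ≈ 3.7.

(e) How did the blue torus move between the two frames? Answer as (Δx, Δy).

(-2.6, -1.2)

From the two frames, the blue torus sits at roughly (6.2, 7.9) before and (3.6, 6.7) after.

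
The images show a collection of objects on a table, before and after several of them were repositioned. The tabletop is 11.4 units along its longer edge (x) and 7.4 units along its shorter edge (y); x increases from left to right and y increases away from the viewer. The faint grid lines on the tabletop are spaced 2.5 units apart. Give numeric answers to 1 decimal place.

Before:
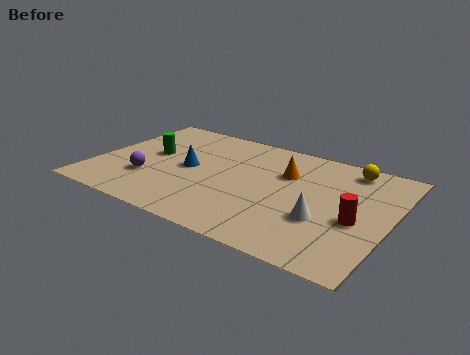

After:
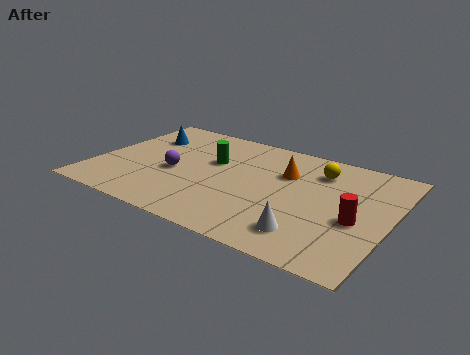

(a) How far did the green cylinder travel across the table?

2.5

From (2.0, 4.1) to (4.4, 4.6), the green cylinder covered √(2.4² + 0.5²) ≈ 2.5 units.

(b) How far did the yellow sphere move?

1.3

The yellow sphere was near (9.5, 6.4) before and (8.4, 5.7) after, so it travelled √(1.1² + 0.7²) ≈ 1.3 units.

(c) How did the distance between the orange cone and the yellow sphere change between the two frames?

-1.3

Before: roughly 2.7 units apart; after: 1.4. That's 1.3 units closer together.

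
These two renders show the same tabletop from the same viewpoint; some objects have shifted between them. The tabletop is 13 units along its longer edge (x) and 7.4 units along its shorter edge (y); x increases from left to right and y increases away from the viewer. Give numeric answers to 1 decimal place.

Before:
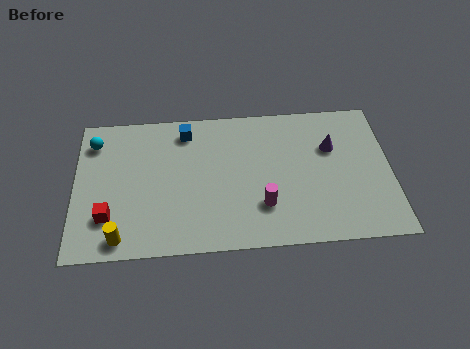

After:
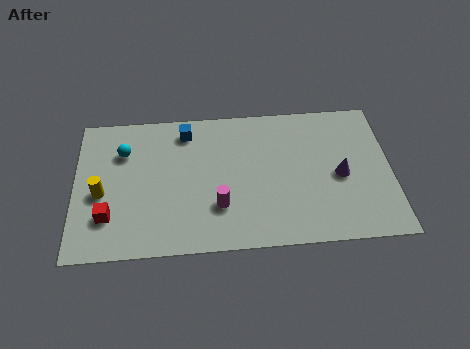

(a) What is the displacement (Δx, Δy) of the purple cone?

(0.3, -1.5)

The purple cone started near (10.6, 4.9) and ended near (10.9, 3.4).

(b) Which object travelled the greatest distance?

the yellow cylinder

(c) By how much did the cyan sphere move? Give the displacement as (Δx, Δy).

(1.2, -0.6)

From the two frames, the cyan sphere sits at roughly (0.8, 5.9) before and (2.0, 5.3) after.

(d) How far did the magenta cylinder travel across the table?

1.8

The magenta cylinder was near (7.7, 2.1) before and (5.9, 2.2) after, so it travelled √(1.8² + 0.1²) ≈ 1.8 units.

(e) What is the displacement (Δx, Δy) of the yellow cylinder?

(-0.8, 2.3)

The yellow cylinder was at about (1.9, 0.9) and moved to about (1.1, 3.2).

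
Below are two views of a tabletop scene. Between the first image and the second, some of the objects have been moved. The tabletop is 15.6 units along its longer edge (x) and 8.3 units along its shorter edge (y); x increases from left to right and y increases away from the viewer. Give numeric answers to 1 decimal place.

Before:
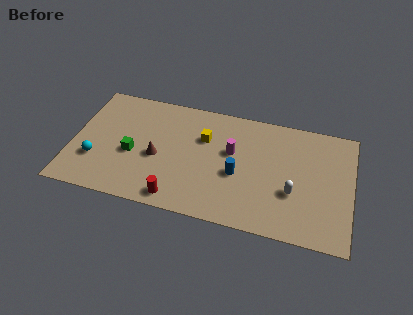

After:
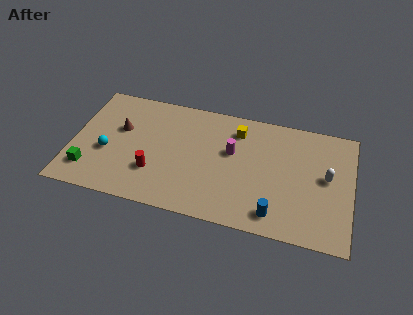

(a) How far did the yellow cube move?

2.1

From (7.3, 5.6) to (9.1, 6.6), the yellow cube covered √(1.8² + 1.0²) ≈ 2.1 units.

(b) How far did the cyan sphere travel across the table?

0.9

The cyan sphere moved from about (1.4, 2.6) to (2.0, 3.3), a distance of √(0.6² + 0.7²) ≈ 0.9.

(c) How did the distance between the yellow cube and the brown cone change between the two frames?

+3.5

Before: roughly 3.2 units apart; after: 6.7. That's 3.5 units further apart.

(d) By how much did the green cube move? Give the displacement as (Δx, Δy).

(-2.3, -1.7)

The green cube started near (3.4, 3.5) and ended near (1.1, 1.8).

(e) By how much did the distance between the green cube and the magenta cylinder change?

+2.7

Before: roughly 5.7 units apart; after: 8.4. That's 2.7 units further apart.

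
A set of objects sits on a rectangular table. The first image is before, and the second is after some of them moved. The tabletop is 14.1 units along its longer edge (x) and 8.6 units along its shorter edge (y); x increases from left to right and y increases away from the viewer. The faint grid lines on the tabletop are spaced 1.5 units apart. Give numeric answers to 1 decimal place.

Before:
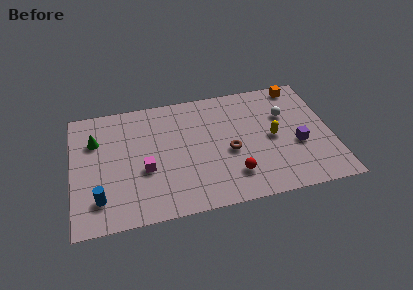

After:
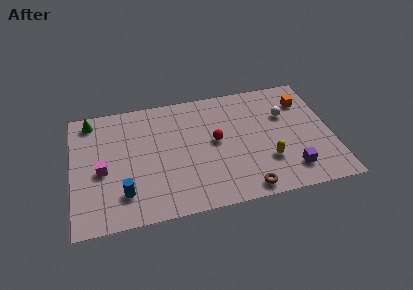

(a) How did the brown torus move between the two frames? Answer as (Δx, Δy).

(0.7, -2.8)

The brown torus was at about (8.5, 3.7) and moved to about (9.2, 0.9).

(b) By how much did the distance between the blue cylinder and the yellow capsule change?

-2.0

Before: roughly 9.8 units apart; after: 7.8. That's 2.0 units closer together.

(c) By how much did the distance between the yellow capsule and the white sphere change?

+1.6

Before: roughly 1.7 units apart; after: 3.3. That's 1.6 units further apart.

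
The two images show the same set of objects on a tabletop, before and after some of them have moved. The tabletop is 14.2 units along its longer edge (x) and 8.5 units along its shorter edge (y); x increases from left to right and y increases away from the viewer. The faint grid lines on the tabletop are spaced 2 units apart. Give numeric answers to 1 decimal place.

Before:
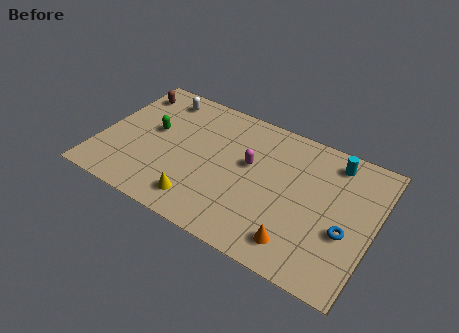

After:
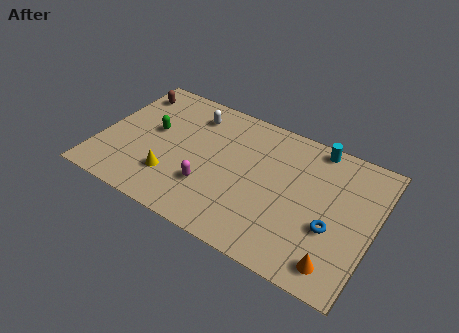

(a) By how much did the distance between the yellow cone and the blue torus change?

+0.7

They were about 7.5 units apart before and 8.2 after — 0.7 units further apart.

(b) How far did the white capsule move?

1.8

The white capsule moved from about (2.6, 7.2) to (4.4, 6.8), a distance of √(1.8² + 0.4²) ≈ 1.8.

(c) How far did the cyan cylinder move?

1.1

The cyan cylinder was near (11.8, 7.2) before and (10.8, 7.7) after, so it travelled √(1.0² + 0.5²) ≈ 1.1 units.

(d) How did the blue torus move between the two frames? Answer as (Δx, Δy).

(-0.7, -0.1)

The blue torus started near (12.9, 3.3) and ended near (12.2, 3.2).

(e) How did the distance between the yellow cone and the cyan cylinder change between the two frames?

+0.3

They were about 8.4 units apart before and 8.7 after — 0.3 units further apart.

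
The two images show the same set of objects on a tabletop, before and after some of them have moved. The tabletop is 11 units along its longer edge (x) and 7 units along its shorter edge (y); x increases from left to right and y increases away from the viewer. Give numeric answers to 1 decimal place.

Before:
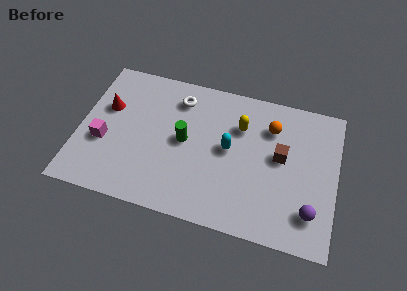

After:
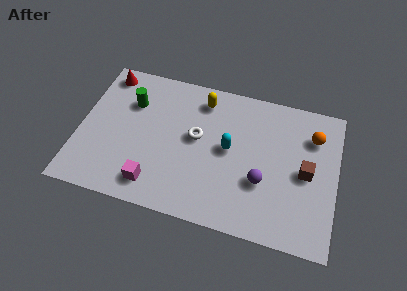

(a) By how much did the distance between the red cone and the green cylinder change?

-1.8

They were about 3.5 units apart before and 1.7 after — 1.8 units closer together.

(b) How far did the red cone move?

1.7

The red cone was near (1.1, 4.4) before and (0.9, 6.1) after, so it travelled √(0.2² + 1.7²) ≈ 1.7 units.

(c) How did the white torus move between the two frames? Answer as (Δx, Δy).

(0.9, -1.7)

From the two frames, the white torus sits at roughly (4.1, 5.6) before and (5.0, 3.9) after.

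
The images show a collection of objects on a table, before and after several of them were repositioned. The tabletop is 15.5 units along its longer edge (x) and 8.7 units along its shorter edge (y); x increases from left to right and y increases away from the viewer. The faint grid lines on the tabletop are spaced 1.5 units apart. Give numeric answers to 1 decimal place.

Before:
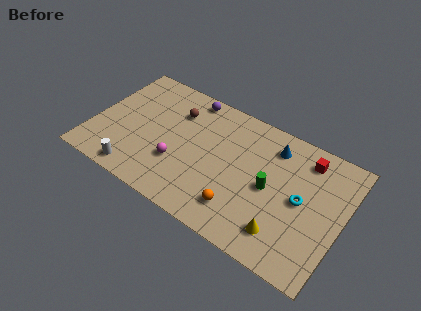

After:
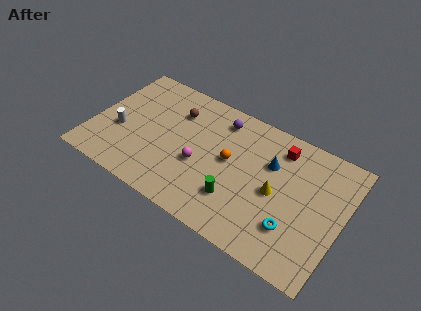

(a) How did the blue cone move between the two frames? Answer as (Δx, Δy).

(0.0, -1.2)

From the two frames, the blue cone sits at roughly (10.9, 7.0) before and (10.9, 5.8) after.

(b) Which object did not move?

the brown sphere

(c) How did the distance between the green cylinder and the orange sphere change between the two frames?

-0.3

They were about 2.7 units apart before and 2.4 after — 0.3 units closer together.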